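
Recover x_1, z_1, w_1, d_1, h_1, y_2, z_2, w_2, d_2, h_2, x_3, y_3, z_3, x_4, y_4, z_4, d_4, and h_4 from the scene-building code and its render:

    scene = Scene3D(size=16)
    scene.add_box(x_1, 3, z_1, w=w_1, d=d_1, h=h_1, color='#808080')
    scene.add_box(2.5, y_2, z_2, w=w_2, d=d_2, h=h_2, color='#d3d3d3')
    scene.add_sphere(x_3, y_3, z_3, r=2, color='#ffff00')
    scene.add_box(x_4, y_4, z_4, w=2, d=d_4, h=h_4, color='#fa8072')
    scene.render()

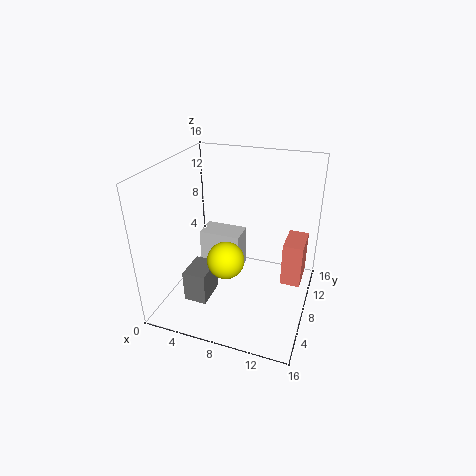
x_1 = 3.5, z_1 = 2, w_1 = 2.5, d_1 = 3.5, h_1 = 3.5, y_2 = 9.5, z_2 = 2, w_2 = 5, d_2 = 3, h_2 = 5, x_3 = 7.5, y_3 = 5.5, z_3 = 6.5, x_4 = 13.5, y_4 = 5.5, z_4 = 5, d_4 = 3.5, h_4 = 4.5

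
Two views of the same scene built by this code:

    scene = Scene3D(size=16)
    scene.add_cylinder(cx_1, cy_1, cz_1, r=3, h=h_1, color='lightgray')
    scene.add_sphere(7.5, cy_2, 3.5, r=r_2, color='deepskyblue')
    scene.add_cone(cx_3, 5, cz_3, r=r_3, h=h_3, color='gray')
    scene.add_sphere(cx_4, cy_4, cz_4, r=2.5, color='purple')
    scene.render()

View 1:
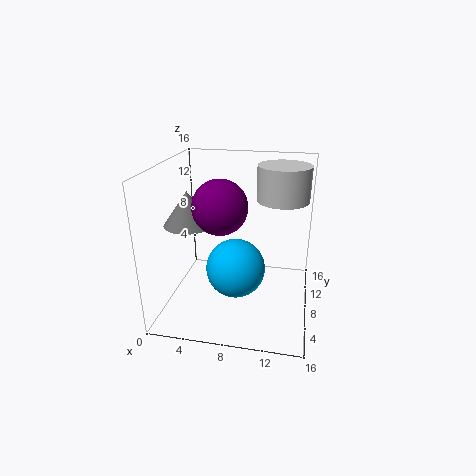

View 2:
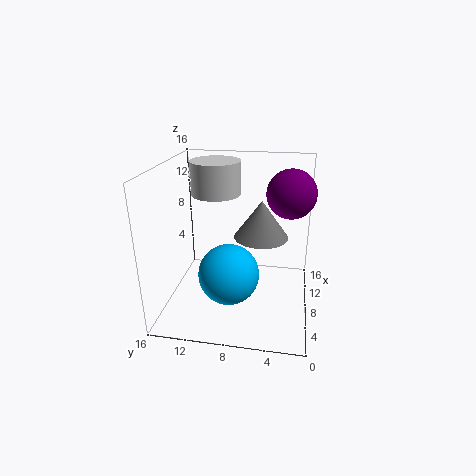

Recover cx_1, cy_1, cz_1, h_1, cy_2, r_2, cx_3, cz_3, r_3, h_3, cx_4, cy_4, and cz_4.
cx_1 = 12.5, cy_1 = 11.5, cz_1 = 11.5, h_1 = 4, cy_2 = 9, r_2 = 3.5, cx_3 = 3.5, cz_3 = 10.5, r_3 = 2.5, h_3 = 3.5, cx_4 = 7.5, cy_4 = 2.5, cz_4 = 13.5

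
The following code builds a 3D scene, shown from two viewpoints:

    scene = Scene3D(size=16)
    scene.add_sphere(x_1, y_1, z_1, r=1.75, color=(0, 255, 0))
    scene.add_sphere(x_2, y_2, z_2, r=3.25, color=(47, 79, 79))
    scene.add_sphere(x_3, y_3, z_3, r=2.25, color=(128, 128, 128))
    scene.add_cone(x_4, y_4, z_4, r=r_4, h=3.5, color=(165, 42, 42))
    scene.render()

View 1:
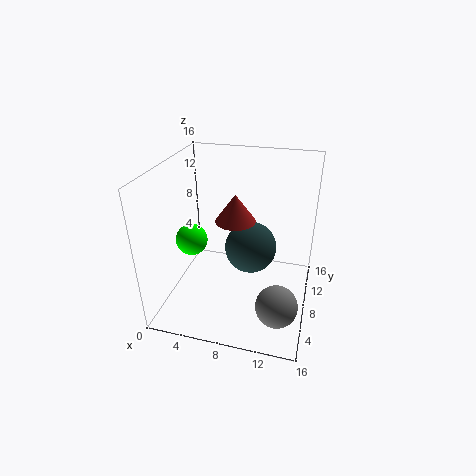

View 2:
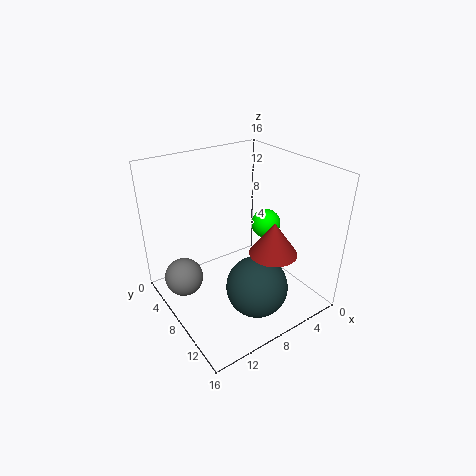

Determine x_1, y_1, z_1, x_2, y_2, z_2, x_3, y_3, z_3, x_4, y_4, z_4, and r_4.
x_1 = 3, y_1 = 6.75, z_1 = 7.75, x_2 = 8.5, y_2 = 12.25, z_2 = 4.25, x_3 = 13.25, y_3 = 4.25, z_3 = 2.5, x_4 = 6.5, y_4 = 12.25, z_4 = 7.75, r_4 = 2.5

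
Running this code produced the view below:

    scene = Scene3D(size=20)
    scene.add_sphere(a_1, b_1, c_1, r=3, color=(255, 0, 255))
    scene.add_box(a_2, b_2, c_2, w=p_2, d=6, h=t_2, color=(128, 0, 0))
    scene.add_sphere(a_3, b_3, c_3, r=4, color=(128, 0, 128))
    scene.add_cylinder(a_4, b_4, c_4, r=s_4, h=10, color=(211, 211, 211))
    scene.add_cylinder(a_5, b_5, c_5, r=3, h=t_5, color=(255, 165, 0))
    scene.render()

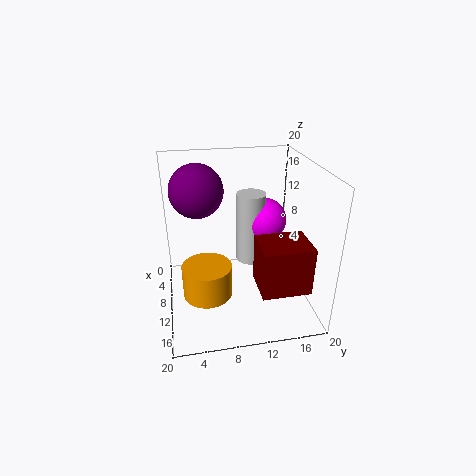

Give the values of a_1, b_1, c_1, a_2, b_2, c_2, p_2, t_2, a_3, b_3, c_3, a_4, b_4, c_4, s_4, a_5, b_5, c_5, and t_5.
a_1 = 9
b_1 = 14
c_1 = 12
a_2 = 15
b_2 = 11
c_2 = 7
p_2 = 5
t_2 = 6
a_3 = 4
b_3 = 5
c_3 = 15
a_4 = 9
b_4 = 12
c_4 = 6
s_4 = 2
a_5 = 16
b_5 = 5
c_5 = 6
t_5 = 4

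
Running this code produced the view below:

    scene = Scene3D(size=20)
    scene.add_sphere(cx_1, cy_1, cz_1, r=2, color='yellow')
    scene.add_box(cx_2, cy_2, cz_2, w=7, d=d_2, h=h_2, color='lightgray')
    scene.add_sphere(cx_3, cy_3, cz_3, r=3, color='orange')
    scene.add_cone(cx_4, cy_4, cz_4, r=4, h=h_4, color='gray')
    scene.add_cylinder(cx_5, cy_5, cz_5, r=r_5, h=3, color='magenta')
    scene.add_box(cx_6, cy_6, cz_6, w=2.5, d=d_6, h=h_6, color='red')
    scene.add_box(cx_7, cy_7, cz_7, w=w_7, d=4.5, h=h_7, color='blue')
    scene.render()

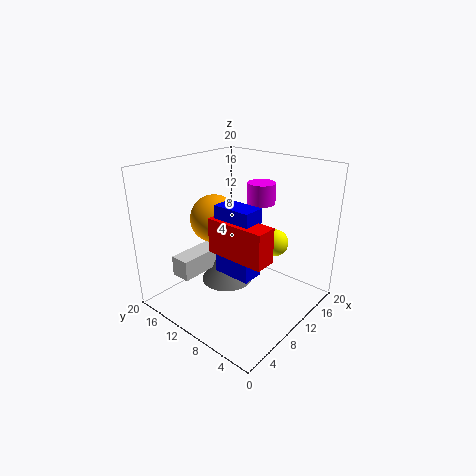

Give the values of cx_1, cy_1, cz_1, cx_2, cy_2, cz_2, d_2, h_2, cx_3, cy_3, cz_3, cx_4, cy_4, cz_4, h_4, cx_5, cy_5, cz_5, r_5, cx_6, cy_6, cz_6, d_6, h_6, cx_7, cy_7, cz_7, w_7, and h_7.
cx_1 = 15.5, cy_1 = 7.5, cz_1 = 8, cx_2 = 4.5, cy_2 = 15, cz_2 = 3.5, d_2 = 3, h_2 = 3, cx_3 = 6, cy_3 = 10.5, cz_3 = 14, cx_4 = 12, cy_4 = 14, cz_4 = 1, h_4 = 6.5, cx_5 = 14.5, cy_5 = 9.5, cz_5 = 14, r_5 = 2, cx_6 = 2, cy_6 = 0.5, cz_6 = 12, d_6 = 7, h_6 = 4, cx_7 = 2.5, cy_7 = 2.5, cz_7 = 9.5, w_7 = 2.5, h_7 = 8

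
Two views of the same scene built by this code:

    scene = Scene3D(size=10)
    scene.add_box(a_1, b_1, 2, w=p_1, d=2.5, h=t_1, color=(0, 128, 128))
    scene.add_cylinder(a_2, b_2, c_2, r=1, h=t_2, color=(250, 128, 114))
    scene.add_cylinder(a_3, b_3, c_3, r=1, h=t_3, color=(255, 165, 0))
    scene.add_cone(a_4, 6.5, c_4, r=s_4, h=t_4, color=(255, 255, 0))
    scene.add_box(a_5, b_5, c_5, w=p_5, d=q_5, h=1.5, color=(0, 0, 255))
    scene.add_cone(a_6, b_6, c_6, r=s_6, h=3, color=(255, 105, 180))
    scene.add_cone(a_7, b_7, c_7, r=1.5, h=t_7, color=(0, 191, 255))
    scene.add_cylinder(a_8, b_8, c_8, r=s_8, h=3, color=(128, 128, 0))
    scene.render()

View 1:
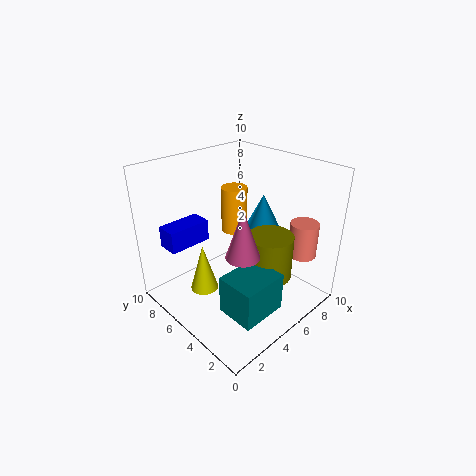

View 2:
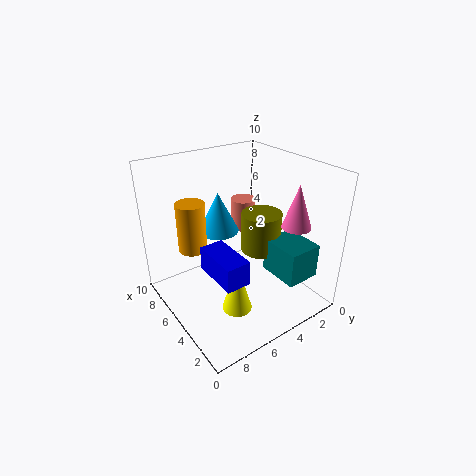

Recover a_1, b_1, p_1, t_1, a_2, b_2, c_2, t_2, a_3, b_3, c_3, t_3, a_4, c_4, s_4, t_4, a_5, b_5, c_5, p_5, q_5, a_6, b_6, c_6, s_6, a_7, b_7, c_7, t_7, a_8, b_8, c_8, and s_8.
a_1 = 1.5; b_1 = 0.5; p_1 = 3; t_1 = 2.5; a_2 = 8.5; b_2 = 2; c_2 = 3.5; t_2 = 2.5; a_3 = 7; b_3 = 7.5; c_3 = 4; t_3 = 3.5; a_4 = 3; c_4 = 1; s_4 = 1; t_4 = 3.5; a_5 = 1; b_5 = 7; c_5 = 4.5; p_5 = 3; q_5 = 1.5; a_6 = 2.5; b_6 = 2; c_6 = 6; s_6 = 1; a_7 = 7.5; b_7 = 5; c_7 = 4.5; t_7 = 3; a_8 = 5.5; b_8 = 2.5; c_8 = 3; s_8 = 1.5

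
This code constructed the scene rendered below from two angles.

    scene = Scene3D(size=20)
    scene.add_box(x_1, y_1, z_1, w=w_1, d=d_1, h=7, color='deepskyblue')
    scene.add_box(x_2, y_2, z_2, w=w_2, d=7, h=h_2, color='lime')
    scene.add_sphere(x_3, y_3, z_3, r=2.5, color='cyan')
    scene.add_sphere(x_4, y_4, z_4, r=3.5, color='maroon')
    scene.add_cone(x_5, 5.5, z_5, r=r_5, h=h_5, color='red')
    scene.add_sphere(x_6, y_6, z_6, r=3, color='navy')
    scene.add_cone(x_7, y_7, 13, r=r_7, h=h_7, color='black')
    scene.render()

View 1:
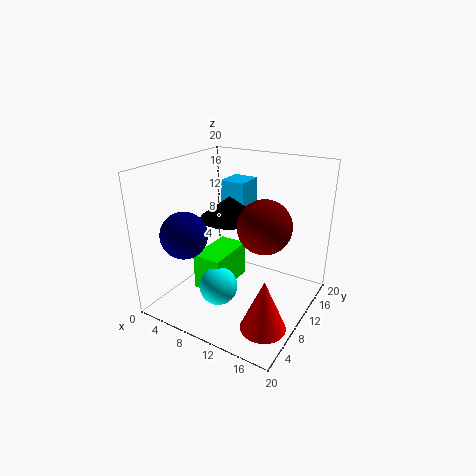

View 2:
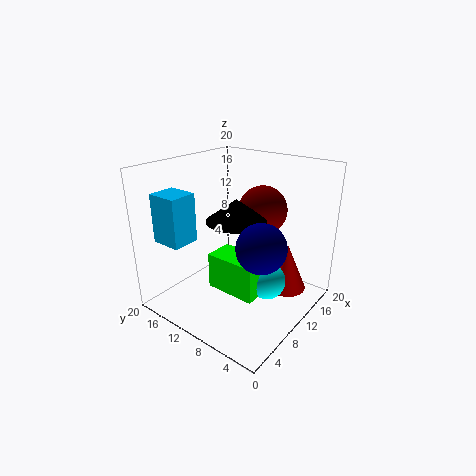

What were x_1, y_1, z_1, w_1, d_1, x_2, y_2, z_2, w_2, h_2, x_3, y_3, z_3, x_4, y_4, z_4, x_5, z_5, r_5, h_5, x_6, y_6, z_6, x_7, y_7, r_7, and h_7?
x_1 = 3.5
y_1 = 15.5
z_1 = 9
w_1 = 4
d_1 = 4.5
x_2 = 6
y_2 = 5
z_2 = 3.5
w_2 = 4
h_2 = 5
x_3 = 10
y_3 = 5
z_3 = 5
x_4 = 14.5
y_4 = 9
z_4 = 13
x_5 = 16.5
z_5 = 0.5
r_5 = 3
h_5 = 7
x_6 = 6
y_6 = 3.5
z_6 = 12
x_7 = 9
y_7 = 9.5
r_7 = 4
h_7 = 3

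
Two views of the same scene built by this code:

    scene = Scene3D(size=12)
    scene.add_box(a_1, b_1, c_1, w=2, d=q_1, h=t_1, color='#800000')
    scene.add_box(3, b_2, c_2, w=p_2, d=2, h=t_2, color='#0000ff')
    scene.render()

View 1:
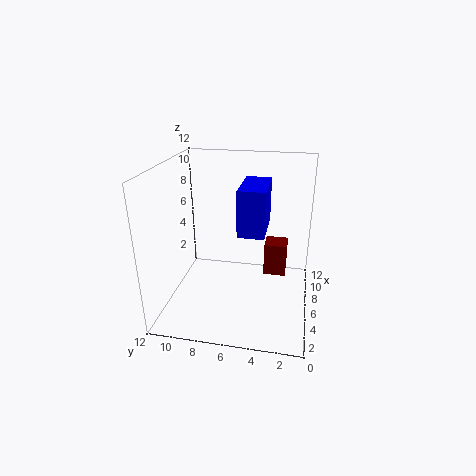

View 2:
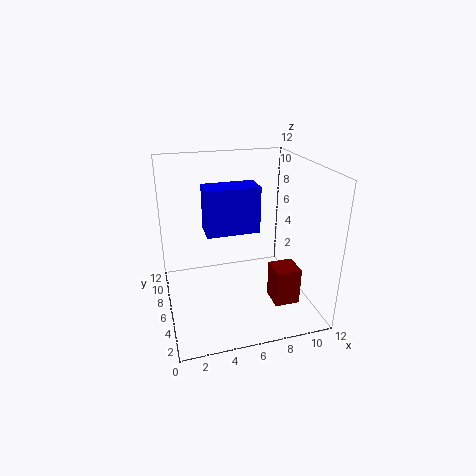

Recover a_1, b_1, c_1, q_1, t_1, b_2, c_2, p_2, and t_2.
a_1 = 8; b_1 = 2; c_1 = 1.5; q_1 = 2; t_1 = 3; b_2 = 3.5; c_2 = 7.5; p_2 = 4; t_2 = 3.5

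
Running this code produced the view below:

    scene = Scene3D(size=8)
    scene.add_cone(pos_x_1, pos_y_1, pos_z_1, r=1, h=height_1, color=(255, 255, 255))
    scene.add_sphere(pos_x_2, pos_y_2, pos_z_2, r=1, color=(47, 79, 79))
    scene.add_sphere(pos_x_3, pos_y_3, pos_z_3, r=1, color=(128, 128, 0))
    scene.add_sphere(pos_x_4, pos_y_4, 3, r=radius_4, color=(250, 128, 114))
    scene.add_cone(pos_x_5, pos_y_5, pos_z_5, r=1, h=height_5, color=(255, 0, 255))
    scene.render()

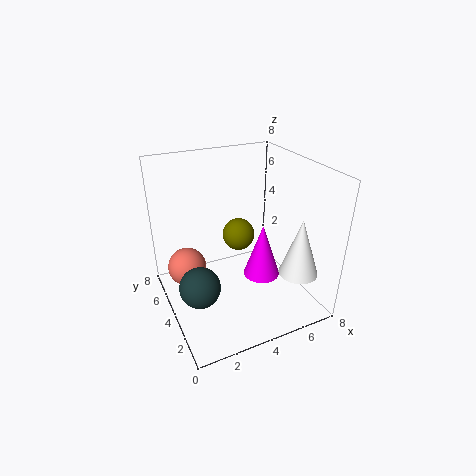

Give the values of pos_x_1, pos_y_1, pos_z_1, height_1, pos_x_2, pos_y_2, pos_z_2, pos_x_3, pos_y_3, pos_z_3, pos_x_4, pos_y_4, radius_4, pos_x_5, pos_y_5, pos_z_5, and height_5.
pos_x_1 = 6, pos_y_1 = 1, pos_z_1 = 3, height_1 = 3, pos_x_2 = 1, pos_y_2 = 2, pos_z_2 = 3, pos_x_3 = 5, pos_y_3 = 6, pos_z_3 = 3, pos_x_4 = 1, pos_y_4 = 4, radius_4 = 1, pos_x_5 = 5, pos_y_5 = 3, pos_z_5 = 2, height_5 = 3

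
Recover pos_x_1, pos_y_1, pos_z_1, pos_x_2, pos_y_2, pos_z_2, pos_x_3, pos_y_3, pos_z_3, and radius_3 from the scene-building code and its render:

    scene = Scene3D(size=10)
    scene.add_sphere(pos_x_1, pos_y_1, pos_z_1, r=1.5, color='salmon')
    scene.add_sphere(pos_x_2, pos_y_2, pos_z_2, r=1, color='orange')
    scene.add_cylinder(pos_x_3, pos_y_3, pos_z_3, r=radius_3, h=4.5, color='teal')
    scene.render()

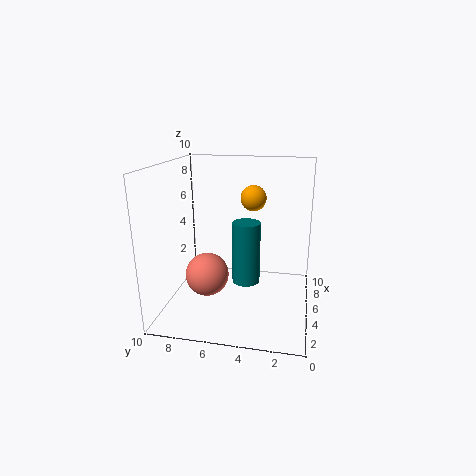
pos_x_1 = 4, pos_y_1 = 7, pos_z_1 = 2.5, pos_x_2 = 8.5, pos_y_2 = 4.5, pos_z_2 = 7, pos_x_3 = 5.5, pos_y_3 = 4.5, pos_z_3 = 1.5, radius_3 = 1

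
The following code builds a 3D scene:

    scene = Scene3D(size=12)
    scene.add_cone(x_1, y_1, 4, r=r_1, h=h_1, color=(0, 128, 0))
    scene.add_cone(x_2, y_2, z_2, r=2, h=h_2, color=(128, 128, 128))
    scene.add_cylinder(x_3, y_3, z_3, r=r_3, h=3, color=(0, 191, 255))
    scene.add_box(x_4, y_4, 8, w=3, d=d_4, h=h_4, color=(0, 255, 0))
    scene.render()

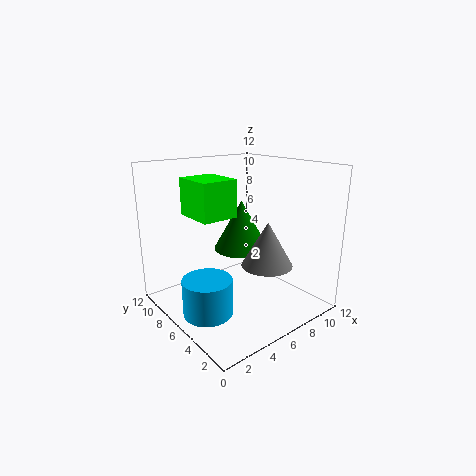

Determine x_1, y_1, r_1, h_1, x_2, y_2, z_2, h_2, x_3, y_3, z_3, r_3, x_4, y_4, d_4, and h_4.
x_1 = 8
y_1 = 8
r_1 = 2.5
h_1 = 4.5
x_2 = 6.5
y_2 = 3
z_2 = 4.5
h_2 = 3.5
x_3 = 2.5
y_3 = 5.5
z_3 = 0.5
r_3 = 2
x_4 = 2.5
y_4 = 5.5
d_4 = 3.5
h_4 = 3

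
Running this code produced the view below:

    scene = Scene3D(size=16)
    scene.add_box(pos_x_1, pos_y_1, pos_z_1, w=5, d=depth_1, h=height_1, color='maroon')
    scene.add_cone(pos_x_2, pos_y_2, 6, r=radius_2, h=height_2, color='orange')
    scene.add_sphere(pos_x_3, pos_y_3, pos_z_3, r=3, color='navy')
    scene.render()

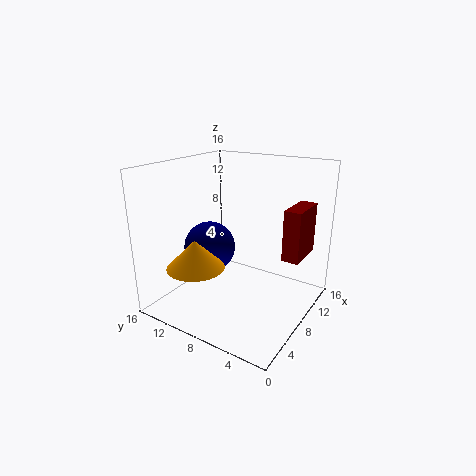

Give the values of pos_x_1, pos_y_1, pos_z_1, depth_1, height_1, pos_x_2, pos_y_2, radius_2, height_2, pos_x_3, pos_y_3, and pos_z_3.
pos_x_1 = 11, pos_y_1 = 2, pos_z_1 = 5, depth_1 = 2, height_1 = 6, pos_x_2 = 3, pos_y_2 = 10, radius_2 = 3, height_2 = 3, pos_x_3 = 8, pos_y_3 = 12, pos_z_3 = 6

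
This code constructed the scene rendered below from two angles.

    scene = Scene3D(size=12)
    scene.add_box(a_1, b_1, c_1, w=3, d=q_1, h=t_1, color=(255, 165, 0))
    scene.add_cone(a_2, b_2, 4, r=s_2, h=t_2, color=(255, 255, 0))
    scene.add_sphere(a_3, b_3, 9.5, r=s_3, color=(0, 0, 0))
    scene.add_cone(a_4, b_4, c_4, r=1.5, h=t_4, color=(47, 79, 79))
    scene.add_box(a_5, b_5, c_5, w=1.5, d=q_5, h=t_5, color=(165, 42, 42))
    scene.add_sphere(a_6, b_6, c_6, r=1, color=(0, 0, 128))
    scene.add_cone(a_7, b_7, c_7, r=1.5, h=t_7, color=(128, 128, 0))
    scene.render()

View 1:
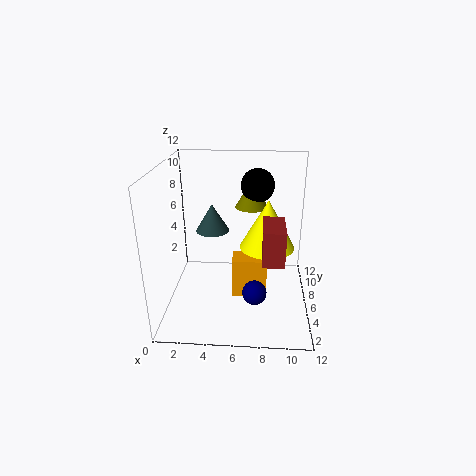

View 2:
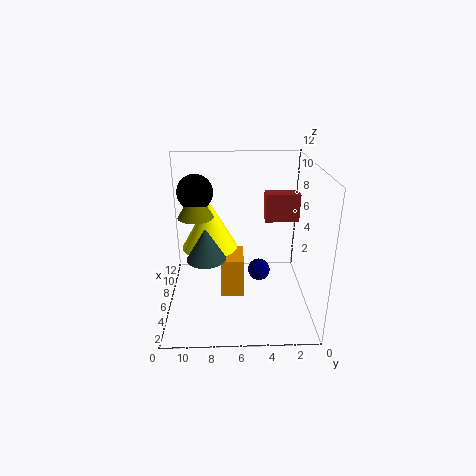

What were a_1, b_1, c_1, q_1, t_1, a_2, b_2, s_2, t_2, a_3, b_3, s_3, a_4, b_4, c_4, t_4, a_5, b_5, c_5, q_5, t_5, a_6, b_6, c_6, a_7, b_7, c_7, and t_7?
a_1 = 5.5
b_1 = 5.5
c_1 = 0.5
q_1 = 2
t_1 = 3.5
a_2 = 8.5
b_2 = 8.5
s_2 = 2.5
t_2 = 4.5
a_3 = 7.5
b_3 = 9.5
s_3 = 1.5
a_4 = 3.5
b_4 = 8.5
c_4 = 5.5
t_4 = 2.5
a_5 = 8
b_5 = 0.5
c_5 = 6.5
q_5 = 3
t_5 = 2.5
a_6 = 7.5
b_6 = 4
c_6 = 2
a_7 = 7
b_7 = 9.5
c_7 = 7.5
t_7 = 2.5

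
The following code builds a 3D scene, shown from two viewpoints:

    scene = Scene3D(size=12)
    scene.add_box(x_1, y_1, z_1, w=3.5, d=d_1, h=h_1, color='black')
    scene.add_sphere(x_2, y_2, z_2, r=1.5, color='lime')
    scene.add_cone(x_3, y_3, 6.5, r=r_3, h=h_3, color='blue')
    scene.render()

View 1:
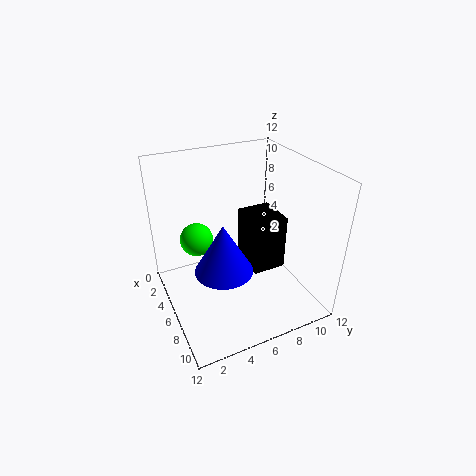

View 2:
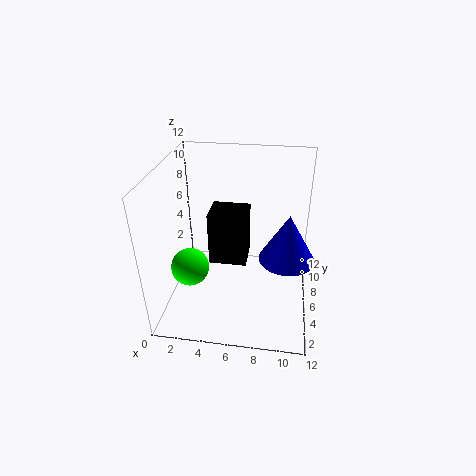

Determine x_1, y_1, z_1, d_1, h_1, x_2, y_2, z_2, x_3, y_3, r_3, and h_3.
x_1 = 3, y_1 = 7.5, z_1 = 2, d_1 = 3, h_1 = 5, x_2 = 2.5, y_2 = 3.5, z_2 = 4.5, x_3 = 10, y_3 = 3, r_3 = 2, h_3 = 3.5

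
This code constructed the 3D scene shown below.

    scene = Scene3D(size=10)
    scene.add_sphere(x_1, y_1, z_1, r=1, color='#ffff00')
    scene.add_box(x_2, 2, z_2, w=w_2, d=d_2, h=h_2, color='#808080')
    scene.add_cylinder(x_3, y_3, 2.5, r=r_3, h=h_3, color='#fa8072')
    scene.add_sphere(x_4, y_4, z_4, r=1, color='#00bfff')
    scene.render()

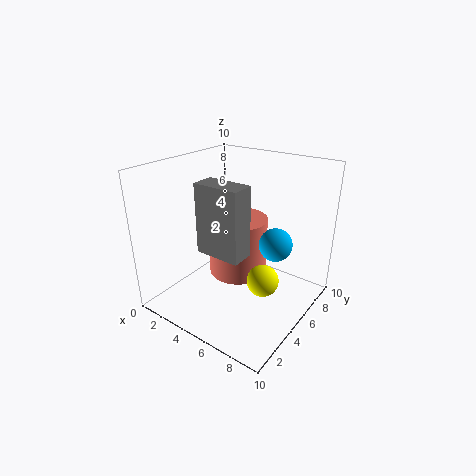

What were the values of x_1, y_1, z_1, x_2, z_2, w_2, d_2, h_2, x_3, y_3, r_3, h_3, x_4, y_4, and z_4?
x_1 = 8, y_1 = 3.5, z_1 = 3.5, x_2 = 4, z_2 = 5, w_2 = 3, d_2 = 1.5, h_2 = 4.5, x_3 = 5, y_3 = 5, r_3 = 2, h_3 = 4, x_4 = 8.5, y_4 = 4, z_4 = 6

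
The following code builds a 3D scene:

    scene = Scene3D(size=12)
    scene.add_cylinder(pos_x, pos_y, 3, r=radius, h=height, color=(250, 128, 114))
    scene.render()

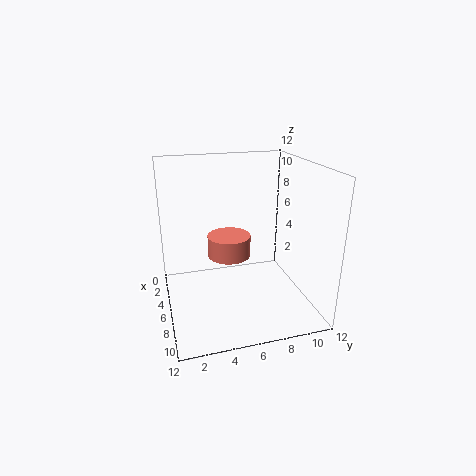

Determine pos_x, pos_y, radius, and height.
pos_x = 3
pos_y = 6
radius = 2
height = 2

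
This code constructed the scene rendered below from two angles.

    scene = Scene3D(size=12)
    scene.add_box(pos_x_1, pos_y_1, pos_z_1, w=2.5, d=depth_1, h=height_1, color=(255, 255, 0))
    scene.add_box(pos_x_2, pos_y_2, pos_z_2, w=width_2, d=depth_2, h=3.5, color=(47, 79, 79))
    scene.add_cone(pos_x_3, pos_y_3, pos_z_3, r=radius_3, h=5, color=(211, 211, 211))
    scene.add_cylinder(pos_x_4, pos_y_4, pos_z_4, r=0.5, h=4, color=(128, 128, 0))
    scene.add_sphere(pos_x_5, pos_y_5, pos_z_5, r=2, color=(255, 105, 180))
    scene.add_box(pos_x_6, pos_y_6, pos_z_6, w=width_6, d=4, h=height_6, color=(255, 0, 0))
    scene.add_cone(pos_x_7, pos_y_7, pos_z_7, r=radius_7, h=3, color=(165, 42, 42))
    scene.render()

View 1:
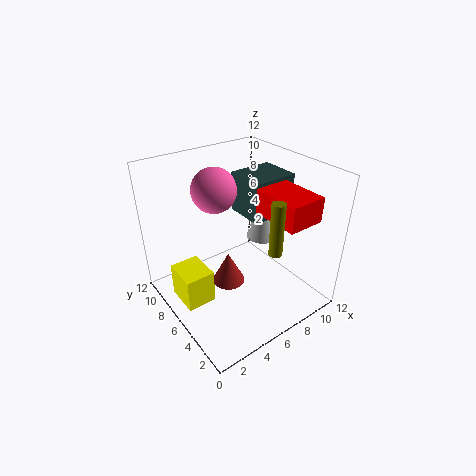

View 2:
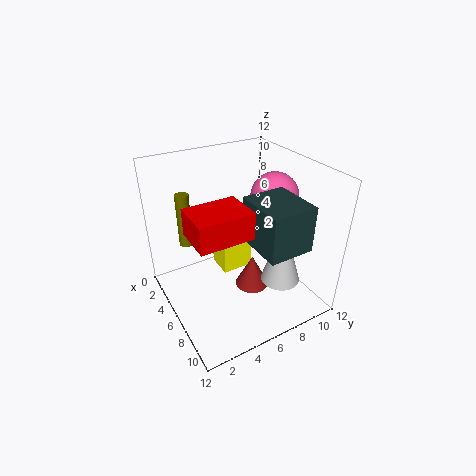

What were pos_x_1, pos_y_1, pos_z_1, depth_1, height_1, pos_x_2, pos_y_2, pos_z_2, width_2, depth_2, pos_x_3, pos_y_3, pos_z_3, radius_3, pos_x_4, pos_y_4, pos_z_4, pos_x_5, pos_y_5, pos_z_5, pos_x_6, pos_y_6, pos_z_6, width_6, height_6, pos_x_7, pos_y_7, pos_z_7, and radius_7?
pos_x_1 = 1
pos_y_1 = 6
pos_z_1 = 0.5
depth_1 = 3
height_1 = 3
pos_x_2 = 7.5
pos_y_2 = 5.5
pos_z_2 = 7
width_2 = 4
depth_2 = 3.5
pos_x_3 = 10
pos_y_3 = 7.5
pos_z_3 = 4
radius_3 = 1.5
pos_x_4 = 6
pos_y_4 = 1.5
pos_z_4 = 7
pos_x_5 = 6
pos_y_5 = 9.5
pos_z_5 = 9
pos_x_6 = 7
pos_y_6 = 1
pos_z_6 = 8.5
width_6 = 3
height_6 = 2
pos_x_7 = 6
pos_y_7 = 7.5
pos_z_7 = 0.5
radius_7 = 1.5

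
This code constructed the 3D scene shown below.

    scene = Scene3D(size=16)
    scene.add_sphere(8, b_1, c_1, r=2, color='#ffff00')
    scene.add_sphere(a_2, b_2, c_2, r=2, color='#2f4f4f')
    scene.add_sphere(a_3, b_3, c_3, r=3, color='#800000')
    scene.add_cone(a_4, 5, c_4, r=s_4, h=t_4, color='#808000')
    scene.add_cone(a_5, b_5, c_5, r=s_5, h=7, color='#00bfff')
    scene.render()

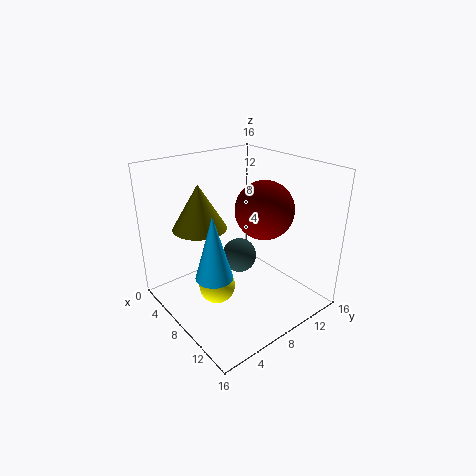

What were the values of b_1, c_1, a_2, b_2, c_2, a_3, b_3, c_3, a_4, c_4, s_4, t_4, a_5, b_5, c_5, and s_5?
b_1 = 5; c_1 = 3; a_2 = 7; b_2 = 9; c_2 = 5; a_3 = 11; b_3 = 9; c_3 = 12; a_4 = 5; c_4 = 9; s_4 = 3; t_4 = 5; a_5 = 9; b_5 = 4; c_5 = 5; s_5 = 2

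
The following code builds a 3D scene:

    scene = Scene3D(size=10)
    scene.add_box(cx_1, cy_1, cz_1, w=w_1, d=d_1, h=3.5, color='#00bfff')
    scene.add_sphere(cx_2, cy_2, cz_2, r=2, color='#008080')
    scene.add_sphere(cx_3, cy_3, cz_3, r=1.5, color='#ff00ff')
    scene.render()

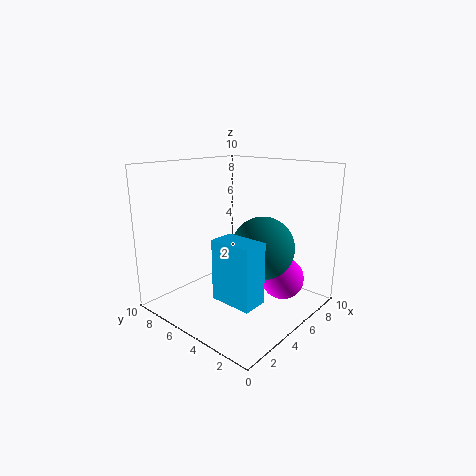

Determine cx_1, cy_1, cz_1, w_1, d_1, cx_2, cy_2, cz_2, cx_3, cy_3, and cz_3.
cx_1 = 0.5; cy_1 = 0.5; cz_1 = 3; w_1 = 1.5; d_1 = 2.5; cx_2 = 4.5; cy_2 = 2.5; cz_2 = 5; cx_3 = 7; cy_3 = 2.5; cz_3 = 2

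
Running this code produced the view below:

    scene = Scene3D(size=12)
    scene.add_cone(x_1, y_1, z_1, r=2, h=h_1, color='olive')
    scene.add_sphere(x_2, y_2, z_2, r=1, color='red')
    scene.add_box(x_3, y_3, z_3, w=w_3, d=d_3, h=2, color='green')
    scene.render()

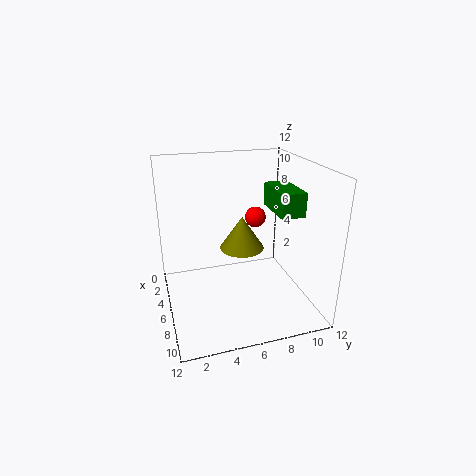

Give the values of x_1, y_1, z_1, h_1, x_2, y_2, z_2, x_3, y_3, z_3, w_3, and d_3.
x_1 = 4, y_1 = 7, z_1 = 4, h_1 = 3, x_2 = 2, y_2 = 9, z_2 = 6, x_3 = 4, y_3 = 9, z_3 = 8, w_3 = 4, d_3 = 2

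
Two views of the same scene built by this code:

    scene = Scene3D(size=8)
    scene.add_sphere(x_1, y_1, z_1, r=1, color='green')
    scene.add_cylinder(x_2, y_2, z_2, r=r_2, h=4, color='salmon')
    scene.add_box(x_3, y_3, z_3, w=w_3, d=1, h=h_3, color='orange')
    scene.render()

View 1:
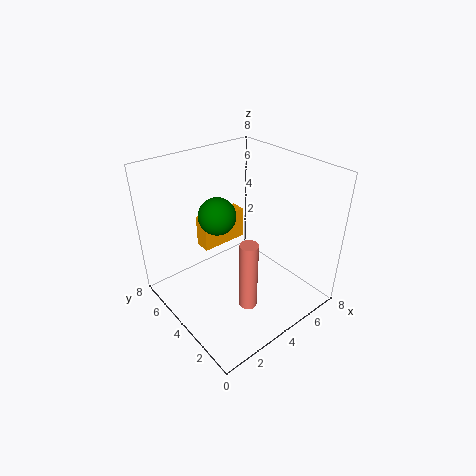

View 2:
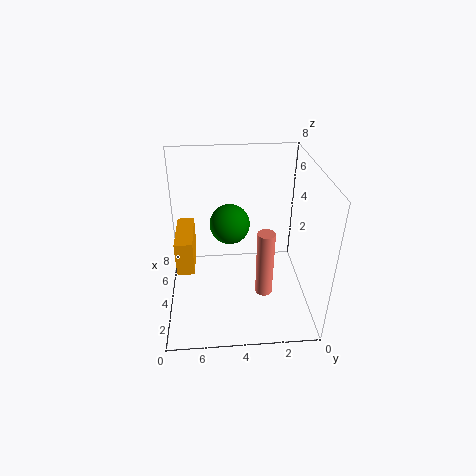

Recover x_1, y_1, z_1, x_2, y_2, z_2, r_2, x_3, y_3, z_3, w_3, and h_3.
x_1 = 3
y_1 = 4.5
z_1 = 5.5
x_2 = 3.5
y_2 = 2.5
z_2 = 0.5
r_2 = 0.5
x_3 = 3.5
y_3 = 6.5
z_3 = 2
w_3 = 3
h_3 = 2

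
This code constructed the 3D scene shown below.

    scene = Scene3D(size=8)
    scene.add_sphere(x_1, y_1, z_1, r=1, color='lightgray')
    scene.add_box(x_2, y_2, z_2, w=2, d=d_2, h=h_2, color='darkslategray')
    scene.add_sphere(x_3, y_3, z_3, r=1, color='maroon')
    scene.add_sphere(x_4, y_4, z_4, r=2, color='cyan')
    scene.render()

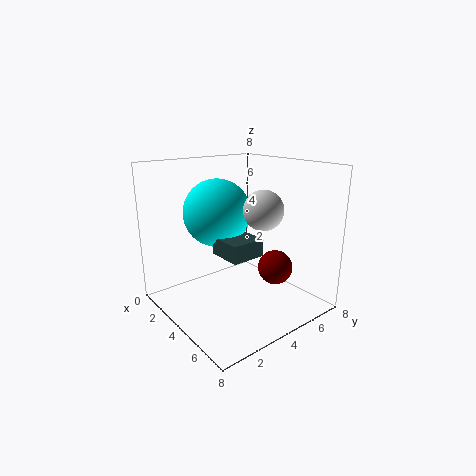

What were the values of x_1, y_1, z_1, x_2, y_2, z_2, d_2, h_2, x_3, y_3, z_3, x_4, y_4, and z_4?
x_1 = 6, y_1 = 4, z_1 = 6, x_2 = 3, y_2 = 3, z_2 = 3, d_2 = 2, h_2 = 1, x_3 = 5, y_3 = 6, z_3 = 2, x_4 = 2, y_4 = 4, z_4 = 5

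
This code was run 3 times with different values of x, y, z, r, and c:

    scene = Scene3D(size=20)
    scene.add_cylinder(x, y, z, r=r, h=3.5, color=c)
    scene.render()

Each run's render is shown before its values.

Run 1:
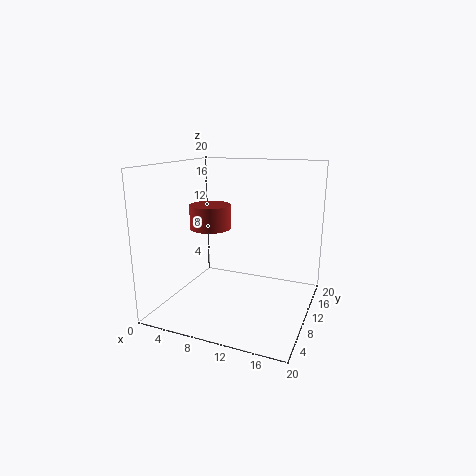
x = 5; y = 11.5; z = 10.5; r = 3; c = 'brown'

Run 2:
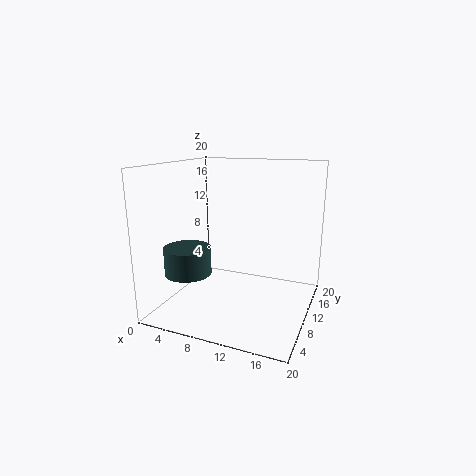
x = 5.5; y = 4; z = 6.5; r = 3; c = 'darkslategray'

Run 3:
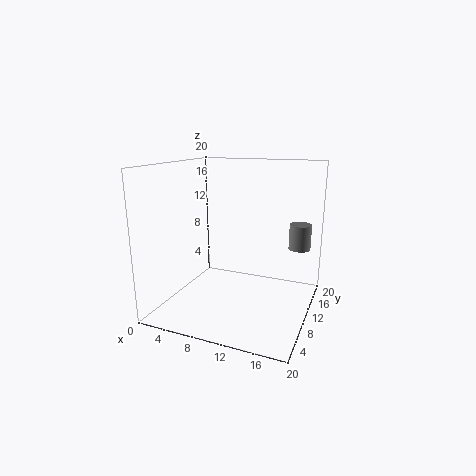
x = 18; y = 13; z = 8.5; r = 1.5; c = 'gray'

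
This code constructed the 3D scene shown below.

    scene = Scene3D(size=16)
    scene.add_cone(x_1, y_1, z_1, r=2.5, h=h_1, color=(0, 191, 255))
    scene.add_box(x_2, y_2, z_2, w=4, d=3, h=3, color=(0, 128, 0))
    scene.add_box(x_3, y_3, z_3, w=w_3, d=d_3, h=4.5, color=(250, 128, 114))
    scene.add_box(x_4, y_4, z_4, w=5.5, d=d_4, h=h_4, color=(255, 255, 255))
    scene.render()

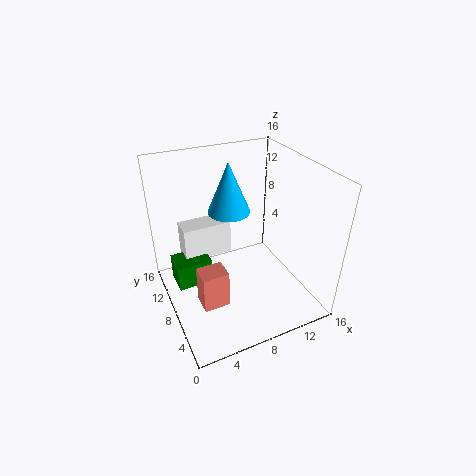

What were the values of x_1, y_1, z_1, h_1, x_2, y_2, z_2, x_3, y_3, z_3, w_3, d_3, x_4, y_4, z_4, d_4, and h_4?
x_1 = 8.5; y_1 = 11.5; z_1 = 9.5; h_1 = 6; x_2 = 1; y_2 = 8.5; z_2 = 2.5; x_3 = 3; y_3 = 6; z_3 = 0.5; w_3 = 3; d_3 = 2.5; x_4 = 2.5; y_4 = 10; z_4 = 5; d_4 = 2.5; h_4 = 4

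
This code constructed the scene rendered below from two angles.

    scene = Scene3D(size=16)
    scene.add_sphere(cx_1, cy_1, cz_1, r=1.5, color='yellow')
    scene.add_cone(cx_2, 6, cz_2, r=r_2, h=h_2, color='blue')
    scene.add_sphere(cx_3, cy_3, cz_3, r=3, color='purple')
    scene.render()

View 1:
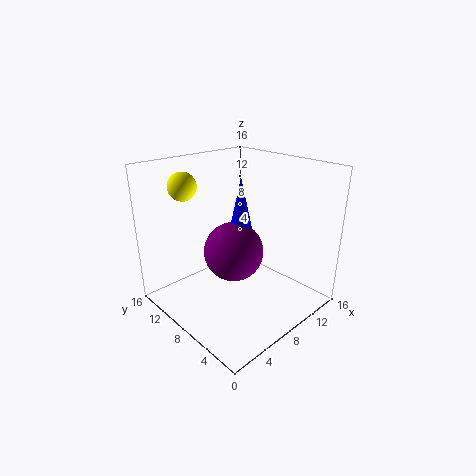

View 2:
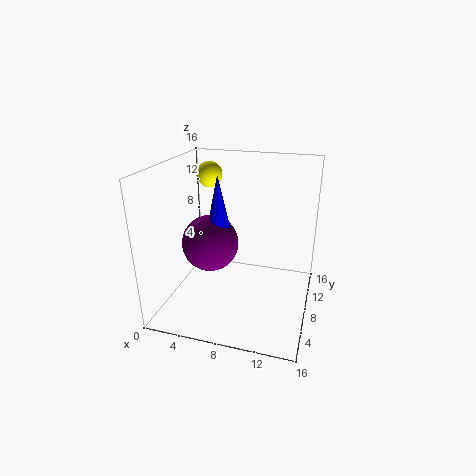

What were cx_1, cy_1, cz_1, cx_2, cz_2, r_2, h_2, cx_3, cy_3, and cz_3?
cx_1 = 3.5; cy_1 = 11.5; cz_1 = 14; cx_2 = 6.5; cz_2 = 8.5; r_2 = 1.5; h_2 = 7; cx_3 = 5.5; cy_3 = 6; cz_3 = 8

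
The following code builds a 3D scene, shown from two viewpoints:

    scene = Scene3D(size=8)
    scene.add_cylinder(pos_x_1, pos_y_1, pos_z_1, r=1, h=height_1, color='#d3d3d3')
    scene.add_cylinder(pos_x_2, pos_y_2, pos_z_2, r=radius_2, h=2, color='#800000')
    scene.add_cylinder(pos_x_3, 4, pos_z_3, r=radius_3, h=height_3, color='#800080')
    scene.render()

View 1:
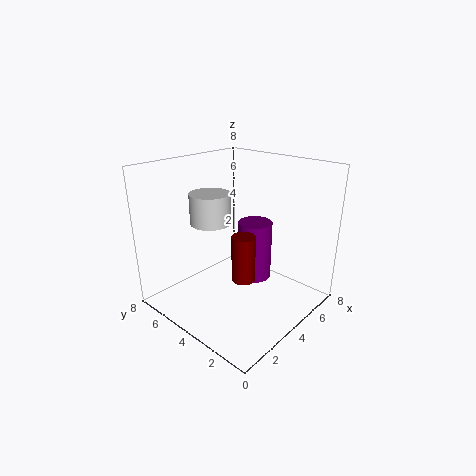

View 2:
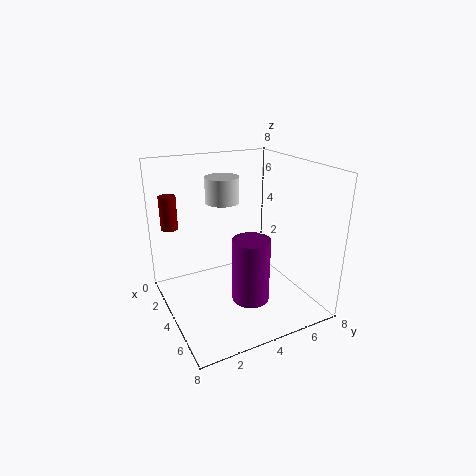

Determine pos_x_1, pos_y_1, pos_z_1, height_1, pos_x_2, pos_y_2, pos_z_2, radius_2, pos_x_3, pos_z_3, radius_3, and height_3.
pos_x_1 = 2, pos_y_1 = 4, pos_z_1 = 5.5, height_1 = 1.5, pos_x_2 = 1, pos_y_2 = 1, pos_z_2 = 4, radius_2 = 0.5, pos_x_3 = 5.5, pos_z_3 = 1, radius_3 = 1, height_3 = 3.5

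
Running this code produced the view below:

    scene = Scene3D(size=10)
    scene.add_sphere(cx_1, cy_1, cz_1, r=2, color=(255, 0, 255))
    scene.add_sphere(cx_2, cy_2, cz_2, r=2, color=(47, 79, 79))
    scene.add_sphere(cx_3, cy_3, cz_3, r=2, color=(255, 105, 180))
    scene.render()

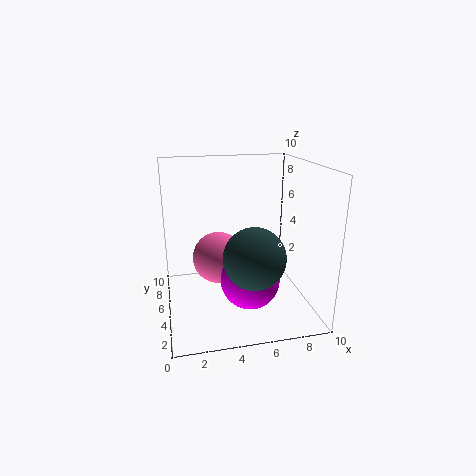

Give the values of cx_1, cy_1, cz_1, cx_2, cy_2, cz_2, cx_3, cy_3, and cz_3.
cx_1 = 5.5; cy_1 = 3.5; cz_1 = 2.5; cx_2 = 5.5; cy_2 = 2.5; cz_2 = 4.5; cx_3 = 4; cy_3 = 7.5; cz_3 = 2.5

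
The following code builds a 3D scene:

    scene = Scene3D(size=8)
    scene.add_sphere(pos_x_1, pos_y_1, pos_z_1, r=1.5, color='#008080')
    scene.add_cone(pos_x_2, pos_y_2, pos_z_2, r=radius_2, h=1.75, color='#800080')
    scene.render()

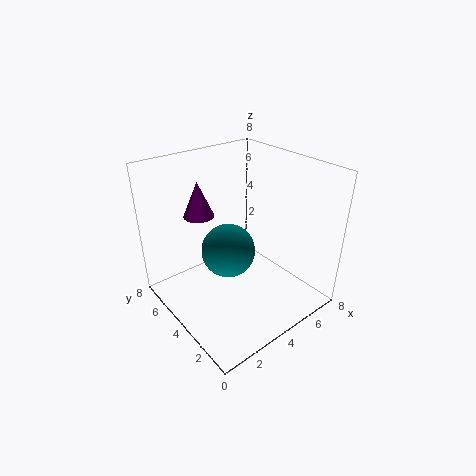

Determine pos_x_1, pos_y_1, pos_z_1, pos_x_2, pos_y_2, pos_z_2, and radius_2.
pos_x_1 = 3.5
pos_y_1 = 4.25
pos_z_1 = 3.25
pos_x_2 = 1.75
pos_y_2 = 4.25
pos_z_2 = 6
radius_2 = 0.75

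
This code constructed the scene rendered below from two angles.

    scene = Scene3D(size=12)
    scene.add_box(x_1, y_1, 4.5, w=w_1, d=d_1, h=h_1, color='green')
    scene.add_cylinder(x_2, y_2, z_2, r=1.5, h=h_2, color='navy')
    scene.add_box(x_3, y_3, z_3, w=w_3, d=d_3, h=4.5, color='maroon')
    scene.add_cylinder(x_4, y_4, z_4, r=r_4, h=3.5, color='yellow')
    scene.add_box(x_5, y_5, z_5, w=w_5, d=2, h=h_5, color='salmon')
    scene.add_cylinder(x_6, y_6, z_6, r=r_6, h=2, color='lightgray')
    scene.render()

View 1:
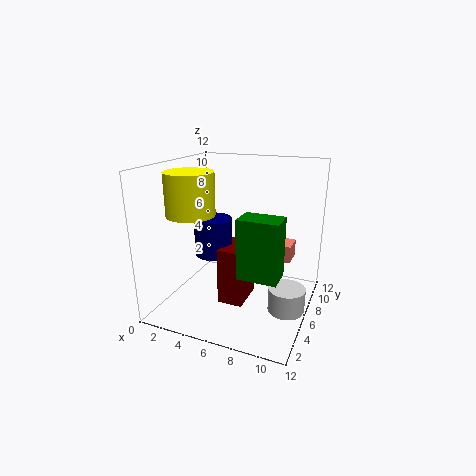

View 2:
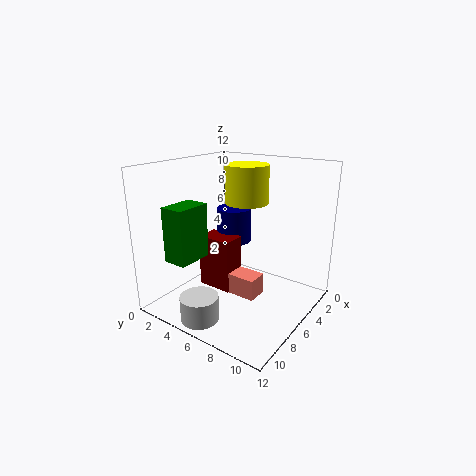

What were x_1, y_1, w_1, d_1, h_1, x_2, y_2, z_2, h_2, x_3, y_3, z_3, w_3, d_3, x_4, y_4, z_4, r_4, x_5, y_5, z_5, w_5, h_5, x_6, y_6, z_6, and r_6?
x_1 = 7.5; y_1 = 2; w_1 = 3; d_1 = 2; h_1 = 4.5; x_2 = 4.5; y_2 = 4.5; z_2 = 5; h_2 = 3; x_3 = 5.5; y_3 = 3; z_3 = 1.5; w_3 = 2; d_3 = 3; x_4 = 2.5; y_4 = 4.5; z_4 = 8; r_4 = 2; x_5 = 8.5; y_5 = 8; z_5 = 3.5; w_5 = 1.5; h_5 = 1.5; x_6 = 10.5; y_6 = 5.5; z_6 = 0.5; r_6 = 1.5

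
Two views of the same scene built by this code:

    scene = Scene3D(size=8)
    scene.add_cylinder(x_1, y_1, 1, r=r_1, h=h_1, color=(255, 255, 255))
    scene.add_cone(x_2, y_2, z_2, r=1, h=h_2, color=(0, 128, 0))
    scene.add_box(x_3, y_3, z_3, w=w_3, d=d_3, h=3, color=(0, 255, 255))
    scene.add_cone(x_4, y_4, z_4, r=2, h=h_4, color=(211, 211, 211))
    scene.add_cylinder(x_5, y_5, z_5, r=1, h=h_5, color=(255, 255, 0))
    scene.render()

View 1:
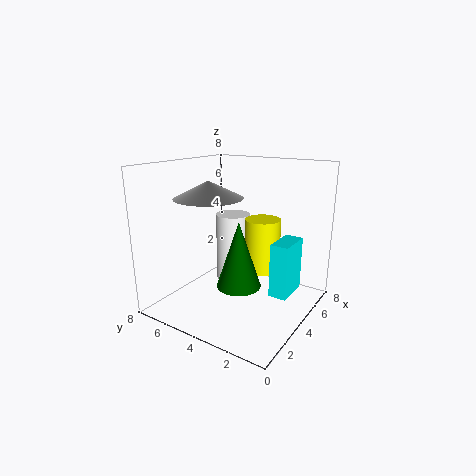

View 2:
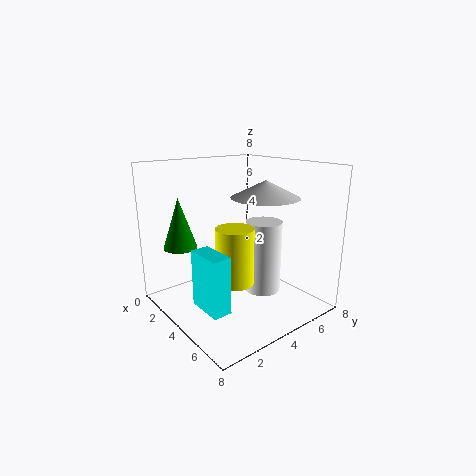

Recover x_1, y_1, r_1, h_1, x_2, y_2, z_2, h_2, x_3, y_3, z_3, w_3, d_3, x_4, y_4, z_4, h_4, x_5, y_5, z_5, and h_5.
x_1 = 5
y_1 = 5
r_1 = 1
h_1 = 4
x_2 = 1
y_2 = 2
z_2 = 3
h_2 = 3
x_3 = 4
y_3 = 1
z_3 = 1
w_3 = 2
d_3 = 1
x_4 = 4
y_4 = 6
z_4 = 6
h_4 = 1
x_5 = 5
y_5 = 3
z_5 = 2
h_5 = 3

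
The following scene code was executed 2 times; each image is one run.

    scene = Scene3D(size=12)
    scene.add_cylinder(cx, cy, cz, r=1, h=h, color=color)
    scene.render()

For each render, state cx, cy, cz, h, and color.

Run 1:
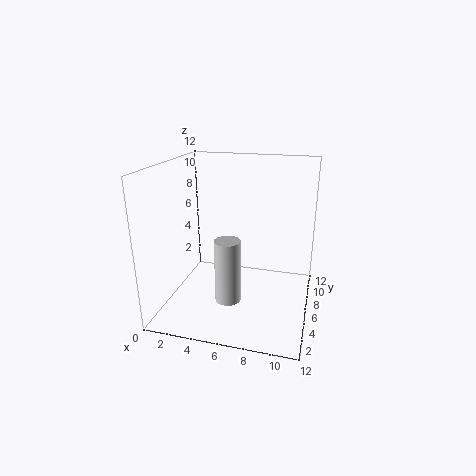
cx = 6; cy = 3; cz = 2; h = 5; color = 'lightgray'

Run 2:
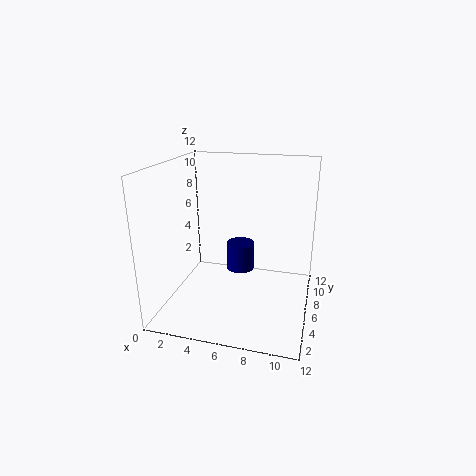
cx = 7; cy = 3; cz = 5; h = 2; color = 'navy'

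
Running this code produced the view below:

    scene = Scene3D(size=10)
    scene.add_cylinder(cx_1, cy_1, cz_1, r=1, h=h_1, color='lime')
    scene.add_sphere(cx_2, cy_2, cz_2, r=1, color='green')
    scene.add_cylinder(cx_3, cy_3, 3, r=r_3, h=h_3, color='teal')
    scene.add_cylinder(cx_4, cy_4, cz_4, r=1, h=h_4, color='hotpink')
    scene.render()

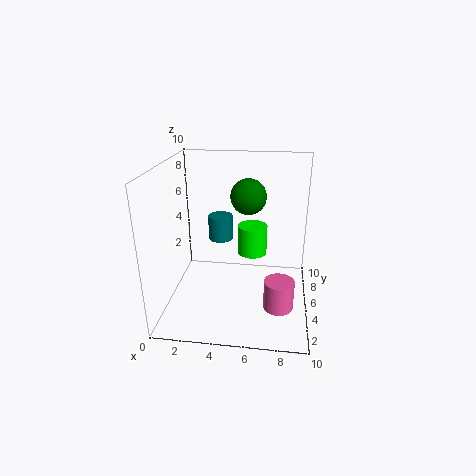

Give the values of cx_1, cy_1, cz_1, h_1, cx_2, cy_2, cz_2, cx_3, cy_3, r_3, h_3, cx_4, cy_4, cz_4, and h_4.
cx_1 = 6, cy_1 = 5, cz_1 = 4, h_1 = 2, cx_2 = 6, cy_2 = 2, cz_2 = 9, cx_3 = 3, cy_3 = 9, r_3 = 1, h_3 = 2, cx_4 = 8, cy_4 = 3, cz_4 = 1, h_4 = 2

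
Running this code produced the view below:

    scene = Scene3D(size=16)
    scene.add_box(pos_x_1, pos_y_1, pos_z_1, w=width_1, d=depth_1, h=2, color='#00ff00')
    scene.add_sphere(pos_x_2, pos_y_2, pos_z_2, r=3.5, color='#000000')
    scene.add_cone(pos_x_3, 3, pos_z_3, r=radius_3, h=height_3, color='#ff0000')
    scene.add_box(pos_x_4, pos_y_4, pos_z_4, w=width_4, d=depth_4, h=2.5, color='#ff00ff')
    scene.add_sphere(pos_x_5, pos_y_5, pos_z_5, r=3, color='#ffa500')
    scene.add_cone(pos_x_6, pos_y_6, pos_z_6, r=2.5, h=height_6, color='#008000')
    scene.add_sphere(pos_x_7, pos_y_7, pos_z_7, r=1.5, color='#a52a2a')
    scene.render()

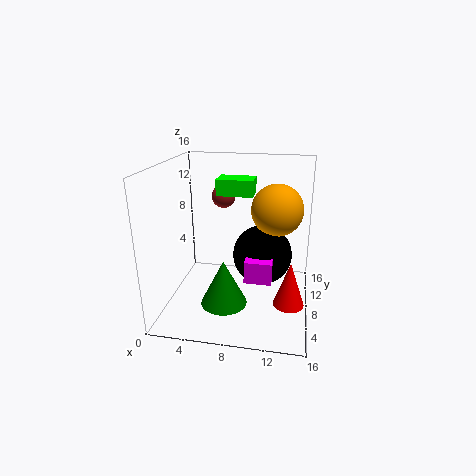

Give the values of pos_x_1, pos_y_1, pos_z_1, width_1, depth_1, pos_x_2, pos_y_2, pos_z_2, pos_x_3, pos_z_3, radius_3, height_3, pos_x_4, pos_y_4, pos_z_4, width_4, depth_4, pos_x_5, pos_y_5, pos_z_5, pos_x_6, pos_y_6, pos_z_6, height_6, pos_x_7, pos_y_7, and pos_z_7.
pos_x_1 = 4.5
pos_y_1 = 12
pos_z_1 = 11.5
width_1 = 4.5
depth_1 = 3
pos_x_2 = 10.5
pos_y_2 = 10.5
pos_z_2 = 5
pos_x_3 = 14
pos_z_3 = 3.5
radius_3 = 1.5
height_3 = 4.5
pos_x_4 = 9
pos_y_4 = 6
pos_z_4 = 3.5
width_4 = 3
depth_4 = 3
pos_x_5 = 12
pos_y_5 = 11
pos_z_5 = 10.5
pos_x_6 = 7
pos_y_6 = 5
pos_z_6 = 1.5
height_6 = 5
pos_x_7 = 5
pos_y_7 = 14
pos_z_7 = 11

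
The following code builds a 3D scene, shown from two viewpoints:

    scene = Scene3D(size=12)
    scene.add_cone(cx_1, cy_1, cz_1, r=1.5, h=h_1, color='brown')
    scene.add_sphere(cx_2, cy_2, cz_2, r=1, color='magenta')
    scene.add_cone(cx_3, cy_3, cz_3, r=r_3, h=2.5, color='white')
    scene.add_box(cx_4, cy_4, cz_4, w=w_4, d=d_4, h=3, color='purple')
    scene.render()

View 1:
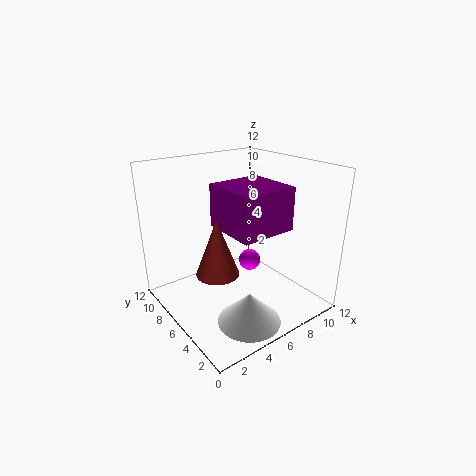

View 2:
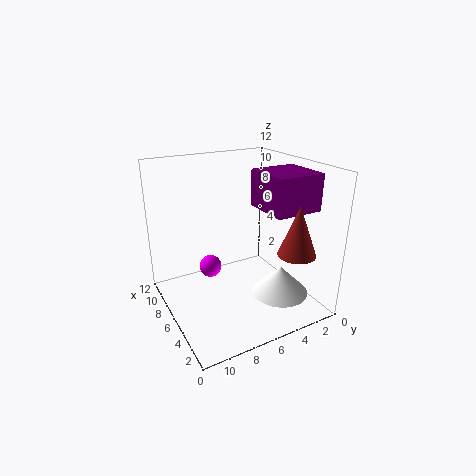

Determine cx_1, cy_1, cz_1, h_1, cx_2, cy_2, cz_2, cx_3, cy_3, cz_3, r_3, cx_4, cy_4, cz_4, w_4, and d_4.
cx_1 = 2; cy_1 = 3; cz_1 = 5.5; h_1 = 4; cx_2 = 8.5; cy_2 = 7.5; cz_2 = 2.5; cx_3 = 4.5; cy_3 = 2.5; cz_3 = 0.5; r_3 = 2.5; cx_4 = 2.5; cy_4 = 0.5; cz_4 = 8.5; w_4 = 4; d_4 = 4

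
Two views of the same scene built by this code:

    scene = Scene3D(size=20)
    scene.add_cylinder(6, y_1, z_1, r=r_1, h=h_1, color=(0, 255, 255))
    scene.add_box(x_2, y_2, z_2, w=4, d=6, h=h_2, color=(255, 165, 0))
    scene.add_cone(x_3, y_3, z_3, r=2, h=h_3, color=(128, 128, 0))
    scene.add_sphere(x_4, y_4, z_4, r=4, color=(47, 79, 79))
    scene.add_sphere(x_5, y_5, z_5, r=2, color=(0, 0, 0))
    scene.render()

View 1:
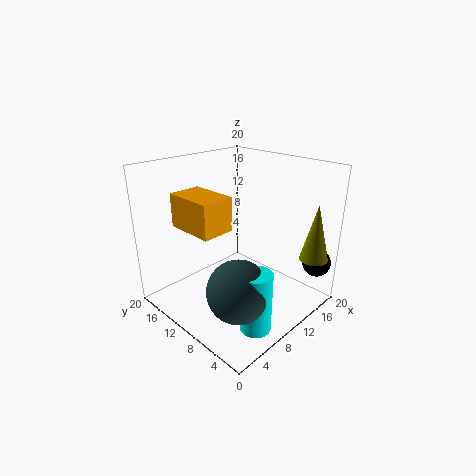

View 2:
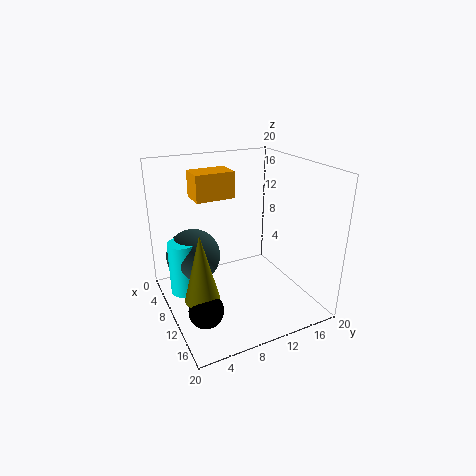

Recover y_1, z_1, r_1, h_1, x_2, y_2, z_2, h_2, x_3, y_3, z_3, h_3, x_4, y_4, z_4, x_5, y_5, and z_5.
y_1 = 3, z_1 = 1, r_1 = 2, h_1 = 8, x_2 = 1, y_2 = 6, z_2 = 14, h_2 = 4, x_3 = 17, y_3 = 2, z_3 = 7, h_3 = 8, x_4 = 5, y_4 = 5, z_4 = 6, x_5 = 18, y_5 = 2, z_5 = 6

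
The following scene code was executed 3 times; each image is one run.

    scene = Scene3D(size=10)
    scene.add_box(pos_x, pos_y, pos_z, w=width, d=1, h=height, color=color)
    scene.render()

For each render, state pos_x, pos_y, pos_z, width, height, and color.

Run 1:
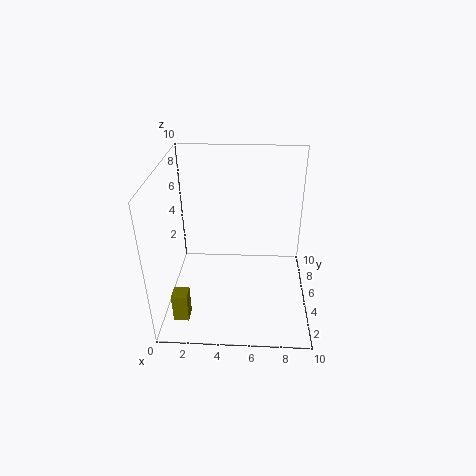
pos_x = 1; pos_y = 1; pos_z = 1; width = 1; height = 2; color = 'olive'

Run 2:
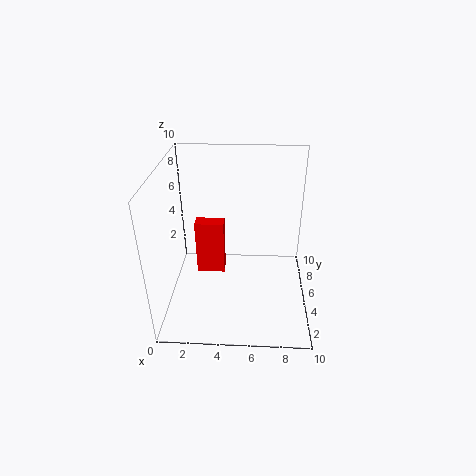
pos_x = 2; pos_y = 5; pos_z = 2; width = 2; height = 4; color = 'red'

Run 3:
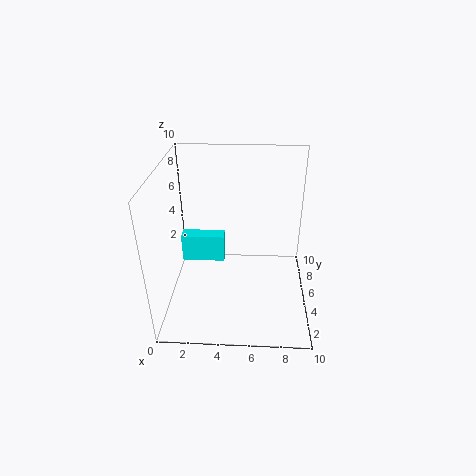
pos_x = 1; pos_y = 5; pos_z = 3; width = 3; height = 2; color = 'cyan'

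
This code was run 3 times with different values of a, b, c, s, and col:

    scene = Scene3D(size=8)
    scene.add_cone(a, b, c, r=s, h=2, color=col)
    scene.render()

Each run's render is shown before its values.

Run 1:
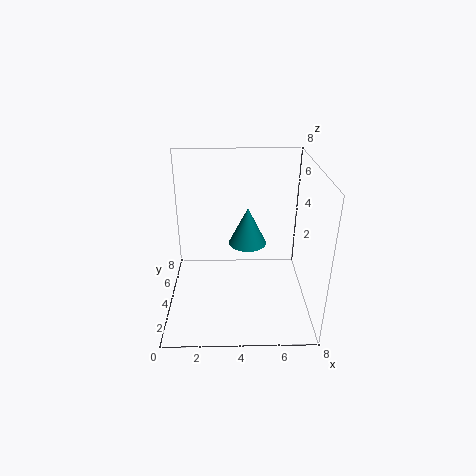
a = 4.5; b = 3.5; c = 4; s = 1; col = 'teal'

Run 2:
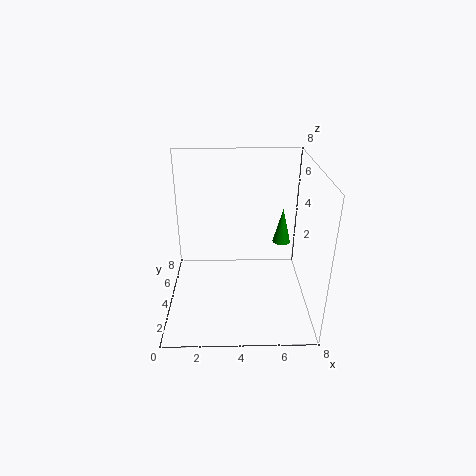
a = 6.5; b = 4.5; c = 3.5; s = 0.5; col = 'green'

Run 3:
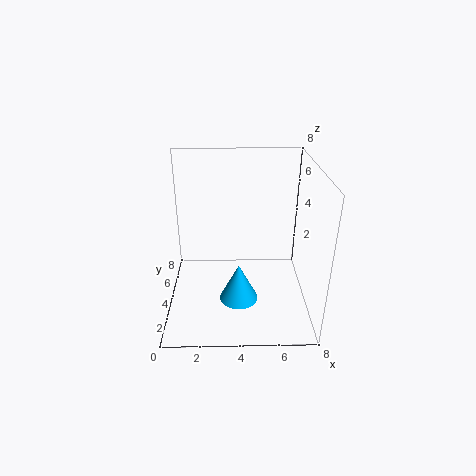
a = 4; b = 2; c = 1.5; s = 1; col = 'deepskyblue'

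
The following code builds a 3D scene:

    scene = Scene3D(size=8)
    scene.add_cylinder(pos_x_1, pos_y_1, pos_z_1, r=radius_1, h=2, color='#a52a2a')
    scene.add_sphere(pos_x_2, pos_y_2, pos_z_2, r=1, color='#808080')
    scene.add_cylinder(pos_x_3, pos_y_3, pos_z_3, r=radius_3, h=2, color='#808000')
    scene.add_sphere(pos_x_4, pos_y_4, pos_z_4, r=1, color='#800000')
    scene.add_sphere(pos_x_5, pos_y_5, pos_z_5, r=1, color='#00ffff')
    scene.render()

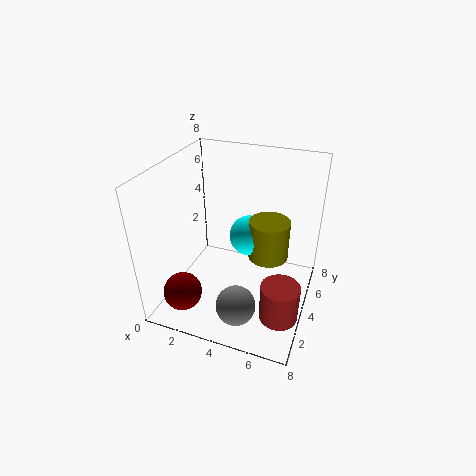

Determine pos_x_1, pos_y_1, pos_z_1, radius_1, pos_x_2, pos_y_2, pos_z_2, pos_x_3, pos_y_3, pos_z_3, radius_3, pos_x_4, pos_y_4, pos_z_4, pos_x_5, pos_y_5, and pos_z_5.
pos_x_1 = 7; pos_y_1 = 2; pos_z_1 = 1; radius_1 = 1; pos_x_2 = 5; pos_y_2 = 1; pos_z_2 = 2; pos_x_3 = 6; pos_y_3 = 3; pos_z_3 = 4; radius_3 = 1; pos_x_4 = 2; pos_y_4 = 1; pos_z_4 = 2; pos_x_5 = 5; pos_y_5 = 3; pos_z_5 = 5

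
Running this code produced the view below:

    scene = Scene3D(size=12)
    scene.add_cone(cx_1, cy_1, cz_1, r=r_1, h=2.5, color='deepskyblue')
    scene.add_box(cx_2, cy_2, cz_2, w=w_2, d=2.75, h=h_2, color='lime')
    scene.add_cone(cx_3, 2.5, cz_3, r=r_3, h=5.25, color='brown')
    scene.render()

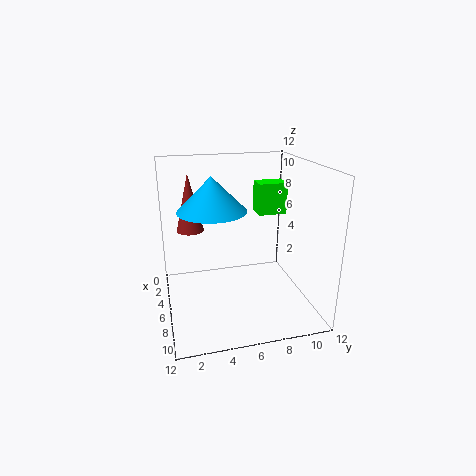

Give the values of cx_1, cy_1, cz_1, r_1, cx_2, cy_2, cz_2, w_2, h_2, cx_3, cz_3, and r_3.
cx_1 = 8.25, cy_1 = 3.5, cz_1 = 9.25, r_1 = 2.5, cx_2 = 0.5, cy_2 = 9, cz_2 = 6.5, w_2 = 2, h_2 = 3, cx_3 = 2, cz_3 = 5.5, r_3 = 1.25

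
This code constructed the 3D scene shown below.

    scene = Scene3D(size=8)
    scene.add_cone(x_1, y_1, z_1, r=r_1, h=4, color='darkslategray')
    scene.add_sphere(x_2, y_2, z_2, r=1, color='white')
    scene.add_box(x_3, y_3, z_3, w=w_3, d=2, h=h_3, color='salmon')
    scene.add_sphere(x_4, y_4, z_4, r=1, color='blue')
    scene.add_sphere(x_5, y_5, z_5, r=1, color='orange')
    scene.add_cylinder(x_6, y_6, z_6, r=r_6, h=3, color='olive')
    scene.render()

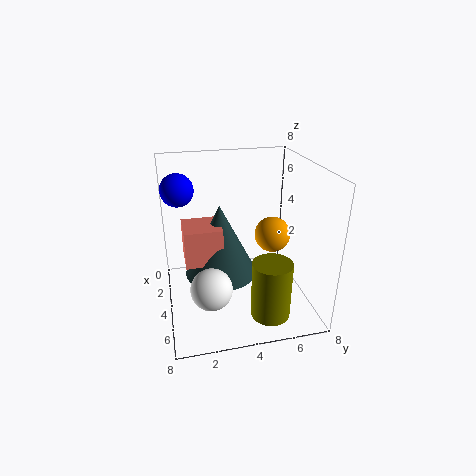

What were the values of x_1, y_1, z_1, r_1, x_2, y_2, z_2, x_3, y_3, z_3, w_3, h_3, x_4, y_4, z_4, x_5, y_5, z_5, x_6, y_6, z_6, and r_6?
x_1 = 4
y_1 = 3
z_1 = 2
r_1 = 2
x_2 = 7
y_2 = 2
z_2 = 3
x_3 = 3
y_3 = 1
z_3 = 3
w_3 = 2
h_3 = 2
x_4 = 1
y_4 = 1
z_4 = 6
x_5 = 4
y_5 = 6
z_5 = 4
x_6 = 7
y_6 = 5
z_6 = 1
r_6 = 1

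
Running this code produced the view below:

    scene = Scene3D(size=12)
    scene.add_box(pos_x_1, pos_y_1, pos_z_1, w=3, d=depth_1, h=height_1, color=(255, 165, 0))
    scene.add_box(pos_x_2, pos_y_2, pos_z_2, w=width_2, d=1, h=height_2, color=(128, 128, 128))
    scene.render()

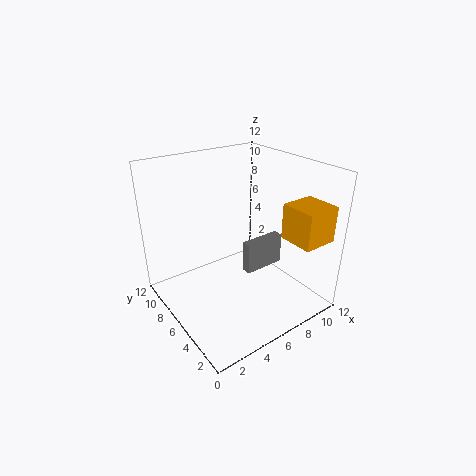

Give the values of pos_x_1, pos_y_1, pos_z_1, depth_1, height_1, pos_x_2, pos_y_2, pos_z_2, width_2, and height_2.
pos_x_1 = 9
pos_y_1 = 1
pos_z_1 = 6
depth_1 = 3
height_1 = 3
pos_x_2 = 8
pos_y_2 = 7
pos_z_2 = 1
width_2 = 4
height_2 = 3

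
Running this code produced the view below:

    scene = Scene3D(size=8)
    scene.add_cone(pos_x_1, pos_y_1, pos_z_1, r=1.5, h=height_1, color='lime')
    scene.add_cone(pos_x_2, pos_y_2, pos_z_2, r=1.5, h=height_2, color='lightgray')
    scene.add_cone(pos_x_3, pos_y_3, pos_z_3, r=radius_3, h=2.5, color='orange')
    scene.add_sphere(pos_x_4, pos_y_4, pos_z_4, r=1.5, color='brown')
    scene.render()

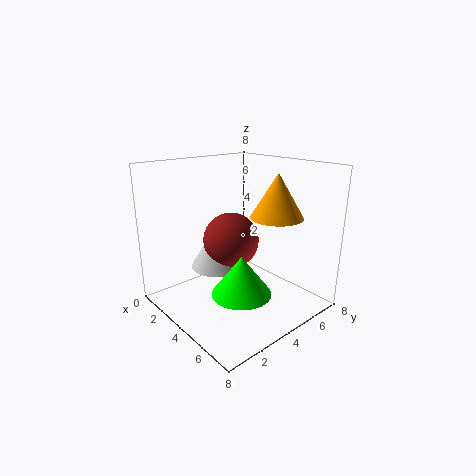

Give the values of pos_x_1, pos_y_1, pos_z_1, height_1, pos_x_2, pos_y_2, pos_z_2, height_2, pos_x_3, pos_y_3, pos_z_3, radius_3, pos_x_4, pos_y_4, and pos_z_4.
pos_x_1 = 6
pos_y_1 = 2.5
pos_z_1 = 2
height_1 = 2
pos_x_2 = 3.5
pos_y_2 = 3
pos_z_2 = 2.5
height_2 = 2.5
pos_x_3 = 5
pos_y_3 = 6
pos_z_3 = 5
radius_3 = 1.5
pos_x_4 = 4
pos_y_4 = 3.5
pos_z_4 = 4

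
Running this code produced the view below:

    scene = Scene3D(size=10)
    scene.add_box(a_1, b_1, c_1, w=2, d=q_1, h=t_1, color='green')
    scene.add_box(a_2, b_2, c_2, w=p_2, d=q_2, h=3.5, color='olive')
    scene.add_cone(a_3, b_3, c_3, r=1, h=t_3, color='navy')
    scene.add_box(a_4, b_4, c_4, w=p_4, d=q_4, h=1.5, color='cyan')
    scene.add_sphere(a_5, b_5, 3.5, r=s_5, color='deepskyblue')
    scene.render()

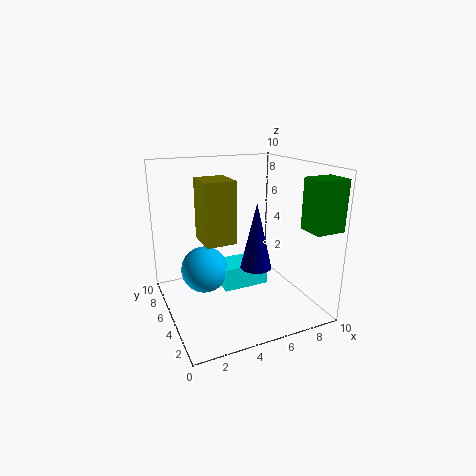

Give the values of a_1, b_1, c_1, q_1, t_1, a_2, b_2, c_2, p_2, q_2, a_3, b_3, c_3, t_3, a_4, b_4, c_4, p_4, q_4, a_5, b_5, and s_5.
a_1 = 8
b_1 = 0.25
c_1 = 6.25
q_1 = 1.75
t_1 = 3.25
a_2 = 1.5
b_2 = 1.25
c_2 = 6.25
p_2 = 1.75
q_2 = 2
a_3 = 5.25
b_3 = 2.75
c_3 = 3.75
t_3 = 4.25
a_4 = 3.25
b_4 = 3
c_4 = 2.25
p_4 = 3
q_4 = 2
a_5 = 2.25
b_5 = 4.25
s_5 = 1.5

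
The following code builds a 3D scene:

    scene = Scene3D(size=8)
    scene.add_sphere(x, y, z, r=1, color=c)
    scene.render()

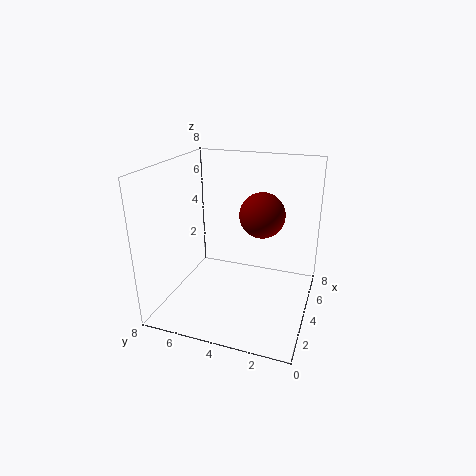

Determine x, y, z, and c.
x = 1.5; y = 2; z = 6.5; c = 'maroon'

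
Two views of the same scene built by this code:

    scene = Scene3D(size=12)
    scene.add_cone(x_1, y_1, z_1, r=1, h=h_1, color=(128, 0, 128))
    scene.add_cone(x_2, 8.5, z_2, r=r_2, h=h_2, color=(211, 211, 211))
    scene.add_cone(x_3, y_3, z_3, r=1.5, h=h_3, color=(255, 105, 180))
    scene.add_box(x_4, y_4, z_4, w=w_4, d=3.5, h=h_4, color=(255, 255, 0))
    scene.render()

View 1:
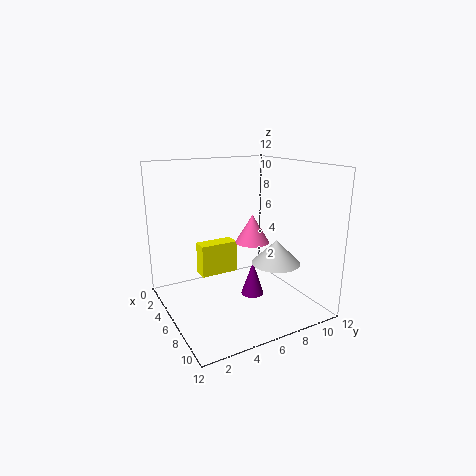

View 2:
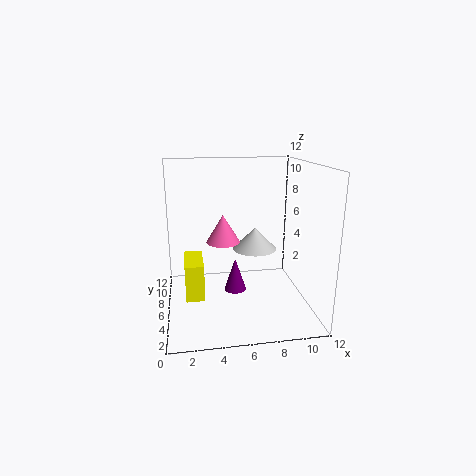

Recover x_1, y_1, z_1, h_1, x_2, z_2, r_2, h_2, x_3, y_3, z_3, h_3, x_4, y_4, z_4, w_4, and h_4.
x_1 = 6, y_1 = 7.5, z_1 = 0.5, h_1 = 3, x_2 = 8, z_2 = 4, r_2 = 2, h_2 = 2, x_3 = 5, y_3 = 8, z_3 = 5, h_3 = 2.5, x_4 = 1.5, y_4 = 4, z_4 = 1.5, w_4 = 1.5, h_4 = 3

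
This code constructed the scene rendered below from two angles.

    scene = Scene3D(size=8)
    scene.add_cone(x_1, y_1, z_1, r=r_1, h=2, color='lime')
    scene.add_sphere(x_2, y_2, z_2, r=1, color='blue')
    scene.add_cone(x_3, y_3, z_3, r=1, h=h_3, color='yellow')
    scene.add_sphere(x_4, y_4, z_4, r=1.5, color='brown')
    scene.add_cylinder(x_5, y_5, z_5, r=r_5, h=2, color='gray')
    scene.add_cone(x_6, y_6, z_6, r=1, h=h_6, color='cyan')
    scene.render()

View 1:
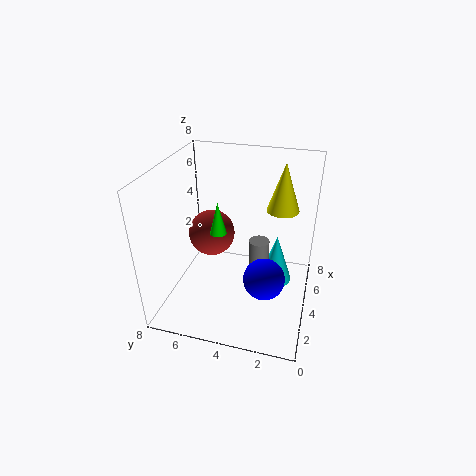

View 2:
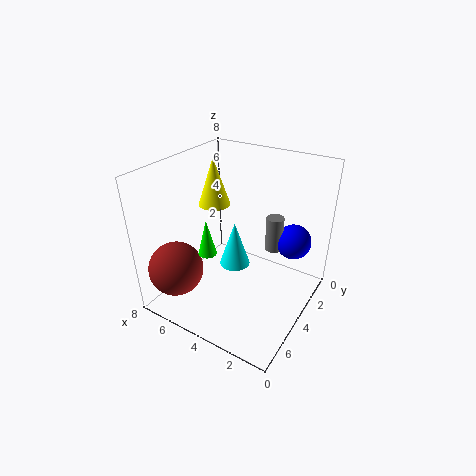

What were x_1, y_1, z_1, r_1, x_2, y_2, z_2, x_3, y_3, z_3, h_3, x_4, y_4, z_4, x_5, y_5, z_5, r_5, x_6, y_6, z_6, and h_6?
x_1 = 5
y_1 = 5.5
z_1 = 3.5
r_1 = 0.5
x_2 = 1.5
y_2 = 2
z_2 = 3.5
x_3 = 7
y_3 = 2
z_3 = 4.5
h_3 = 3
x_4 = 6.5
y_4 = 6.5
z_4 = 2.5
x_5 = 2.5
y_5 = 2.5
z_5 = 3
r_5 = 0.5
x_6 = 5.5
y_6 = 2
z_6 = 0.5
h_6 = 3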